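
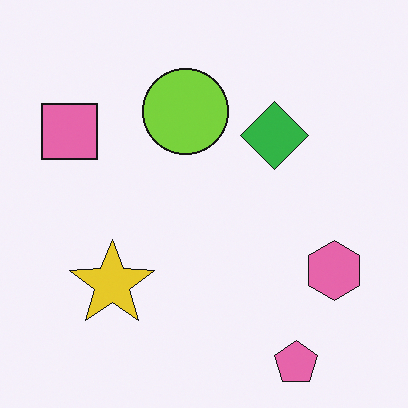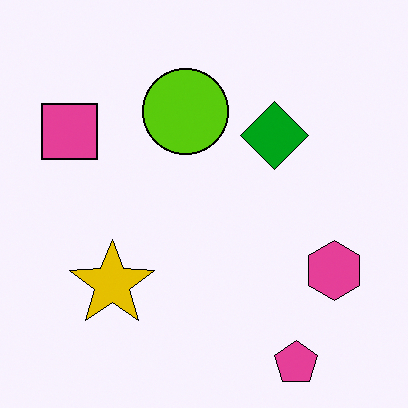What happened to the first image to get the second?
This is the original image given slightly increased contrast.

Tones are pushed away from mid-grey across the whole image — a global contrast change.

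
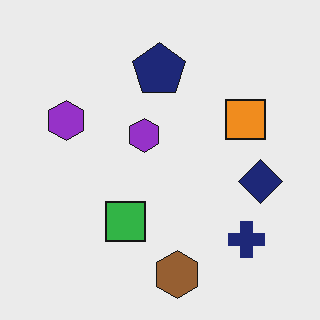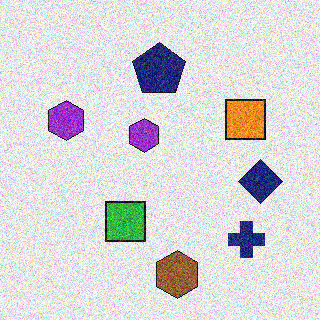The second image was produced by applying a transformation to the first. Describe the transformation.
Degraded with strong gaussian noise.

Random speckle covers the whole image, including the flat background.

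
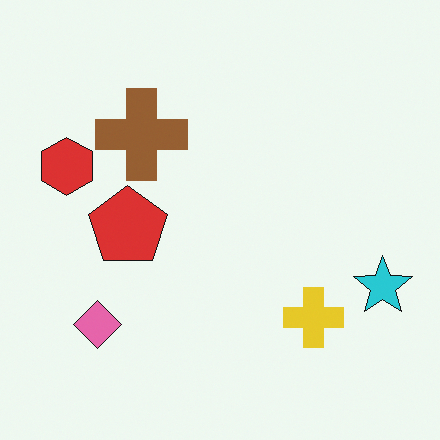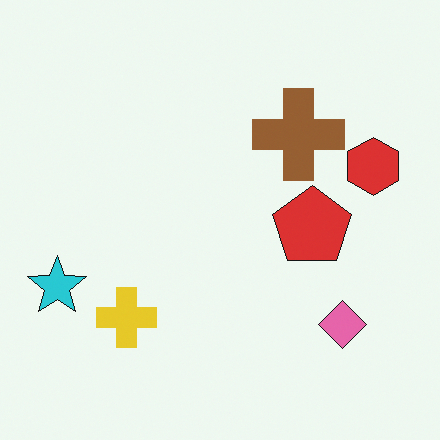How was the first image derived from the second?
The image was flipped horizontally (left ↔ right).

The cyan star is in the left of the second image and the right of the first — shapes on opposite sides of the vertical midline have swapped in a mirror flip.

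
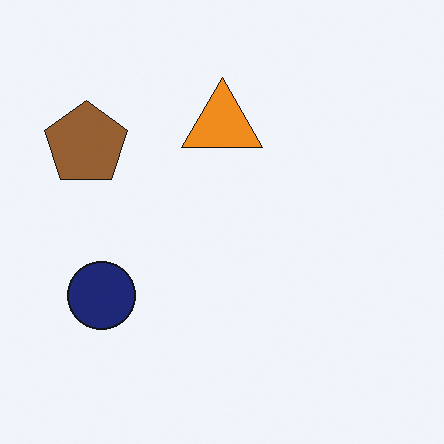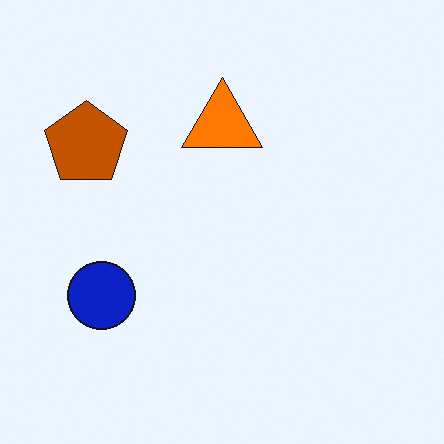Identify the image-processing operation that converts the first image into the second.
It was made much more vivid (saturation change).

All colors are more vivid — a global saturation change.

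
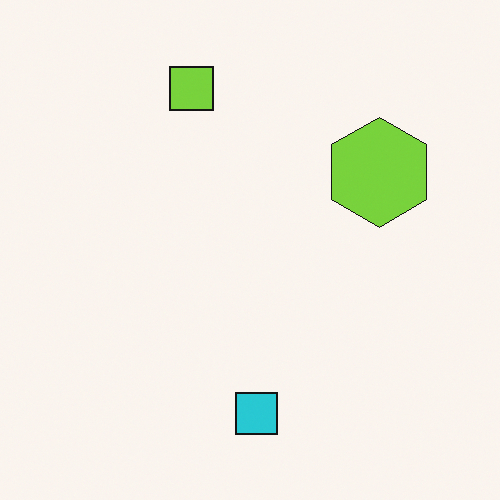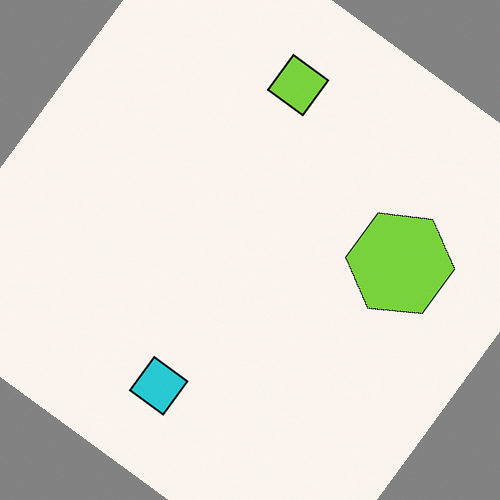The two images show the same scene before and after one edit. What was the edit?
Rotated clockwise by a large amount — several tens of degrees.

Every shape is tilted by the same angle and the image corners show triangular fill wedges — a whole-image rotation by a non-right angle.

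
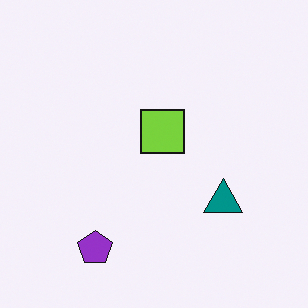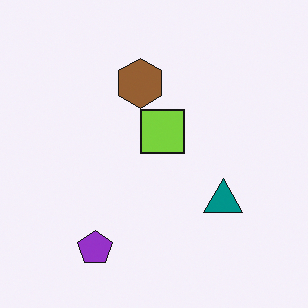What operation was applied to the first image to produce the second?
The image was overlaid with an additional brown hexagon.

A brown hexagon appears in the second image that is absent from the first.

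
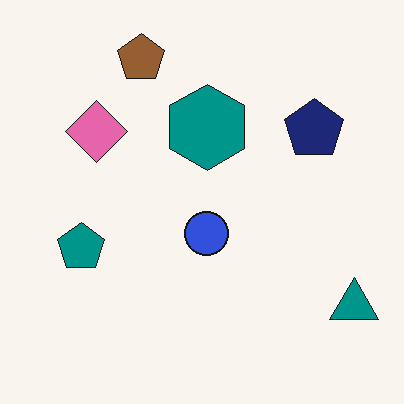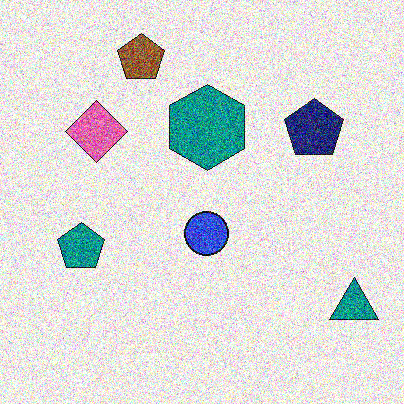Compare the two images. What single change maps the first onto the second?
It was degraded with heavy additive noise.

Random speckle covers the whole image, including the flat background.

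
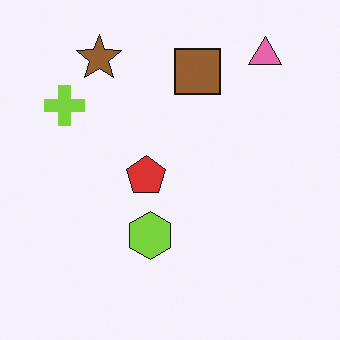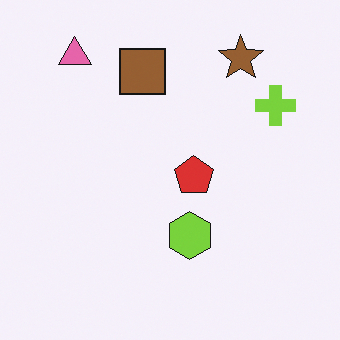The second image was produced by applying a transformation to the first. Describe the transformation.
The image was flipped horizontally (left ↔ right).

The lime cross is in the top-left of the first image and the top-right of the second — shapes on opposite sides of the vertical midline have swapped in a mirror flip.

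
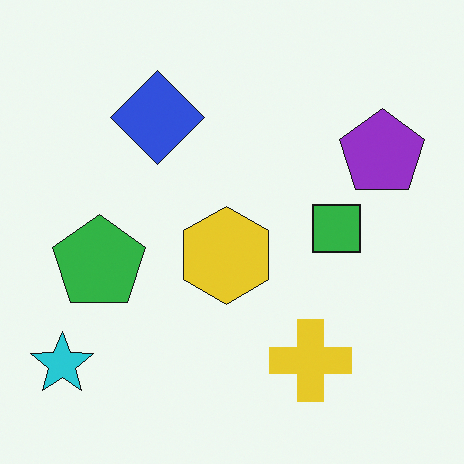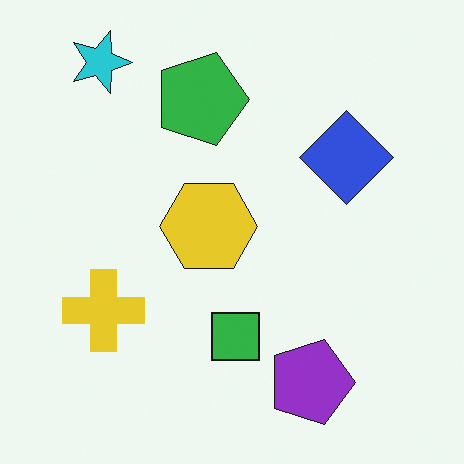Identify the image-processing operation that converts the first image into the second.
The transformation is: rotated 90° clockwise.

The cyan star sits in the bottom-left of the first image and the top-left of the second — consistent with a whole-image 90° clockwise rotation.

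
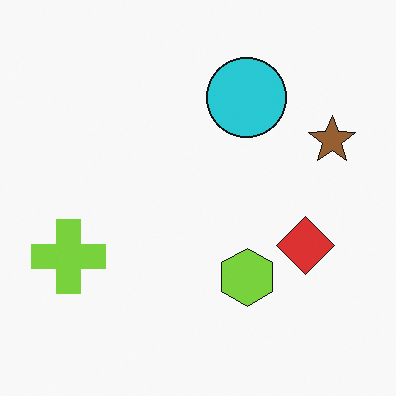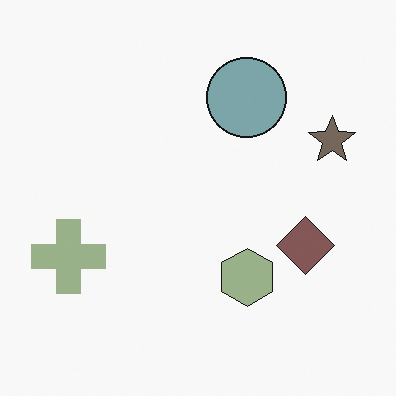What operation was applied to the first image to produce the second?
The second image is the first heavily desaturated.

All colors are more muted and greyish — a global saturation change.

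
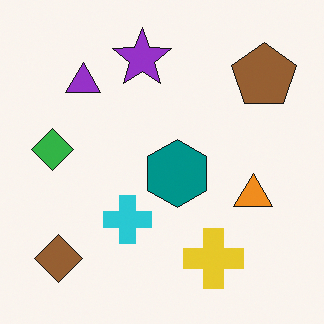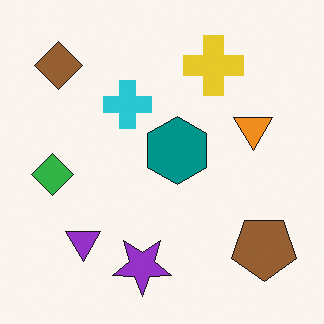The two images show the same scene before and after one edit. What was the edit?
Flipped vertically (top ↔ bottom).

The purple star is in the top of the first image and the bottom of the second — shapes on opposite sides of the horizontal midline have swapped in a mirror flip.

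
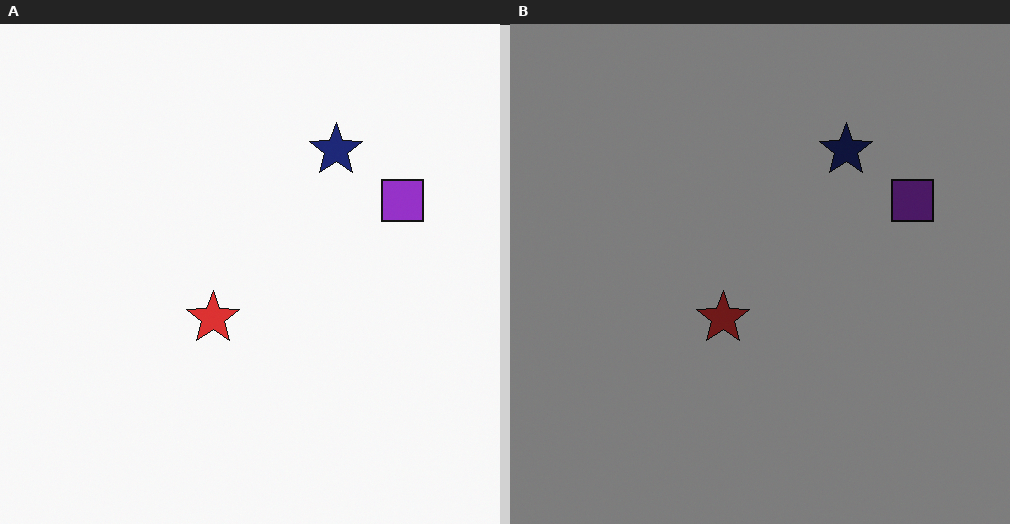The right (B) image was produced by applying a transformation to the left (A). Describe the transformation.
Darkened a lot.

Every pixel — background and shapes alike — is uniformly darkened.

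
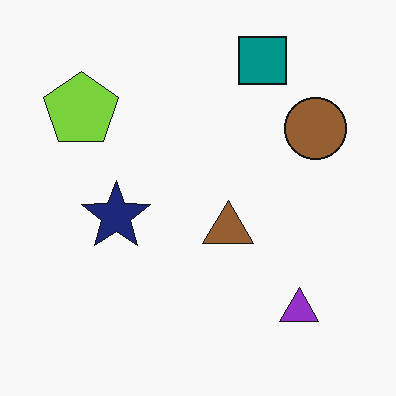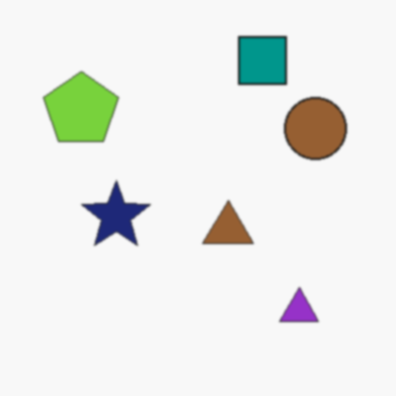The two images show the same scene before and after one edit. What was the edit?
This is the original image lightly blurred.

Shape edges and outlines are uniformly softened across the whole image.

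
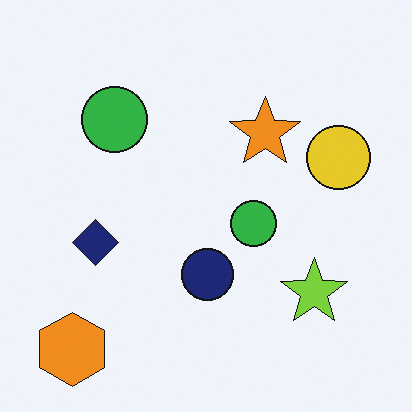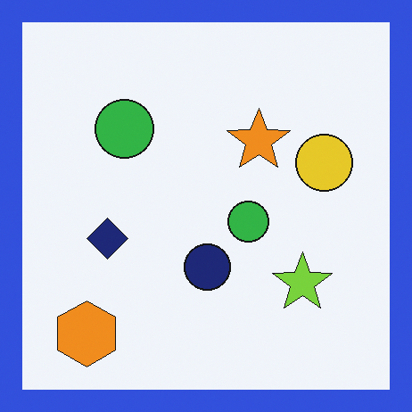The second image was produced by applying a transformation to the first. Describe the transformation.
Framed with a blue border.

A solid blue frame runs around the edge of the second image, with the content slightly shrunk inside it.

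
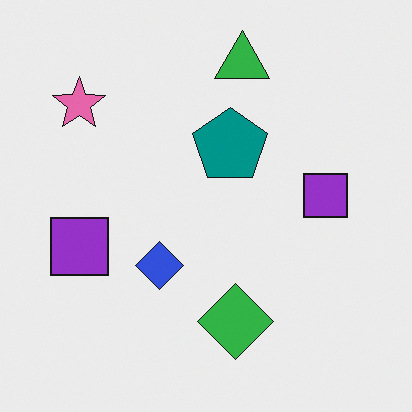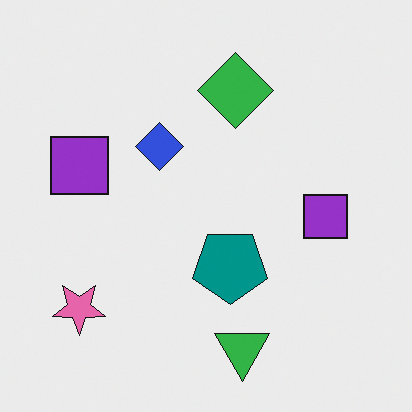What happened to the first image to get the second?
The image was flipped vertically (top ↔ bottom).

The green triangle is in the top of the first image and the bottom of the second — shapes on opposite sides of the horizontal midline have swapped in a mirror flip.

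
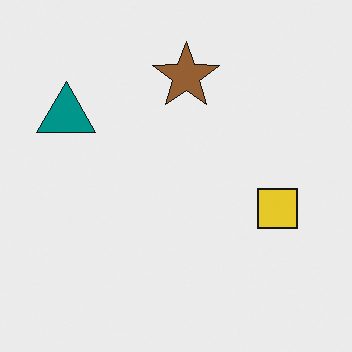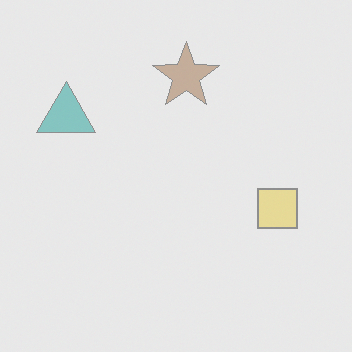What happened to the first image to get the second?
Given much lower contrast.

Tones are pushed toward mid-grey across the whole image — a global contrast change.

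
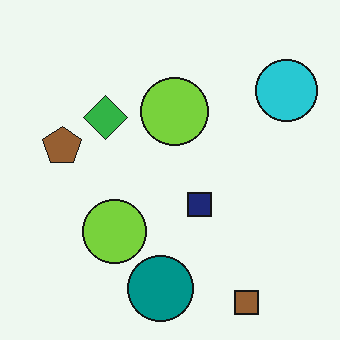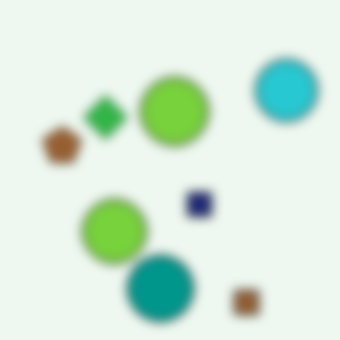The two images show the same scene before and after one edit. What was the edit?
Heavily blurred.

Shape edges and outlines are uniformly softened across the whole image.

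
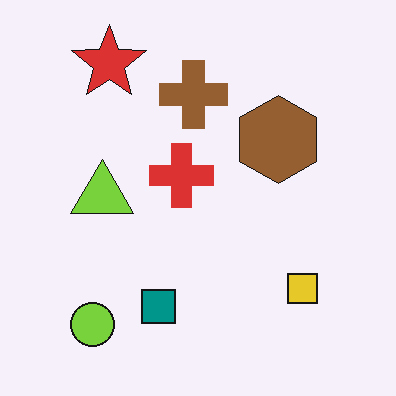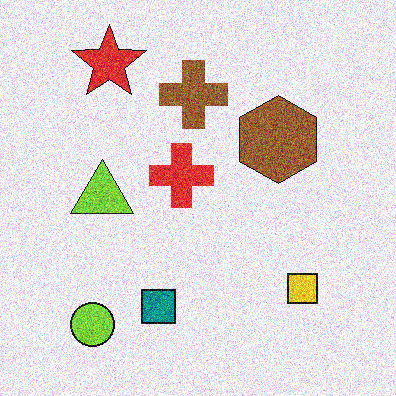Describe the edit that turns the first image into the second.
This is the original image degraded with heavy additive noise.

Random speckle covers the whole image, including the flat background.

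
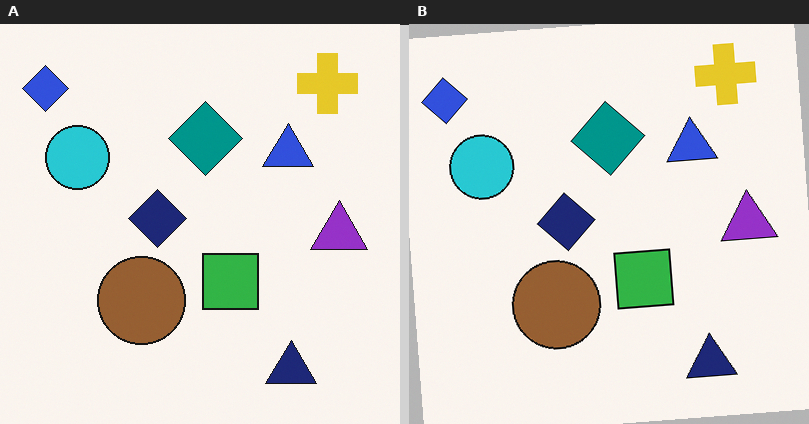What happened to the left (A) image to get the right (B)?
Rotated counter-clockwise by a few degrees.

Every shape is tilted by the same angle and the image corners show triangular fill wedges — a whole-image rotation by a non-right angle.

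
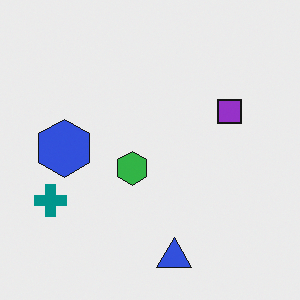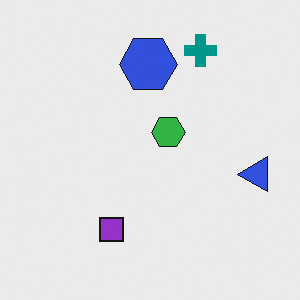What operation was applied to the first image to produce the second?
This is the original image transposed (reflected across the top-left ↔ bottom-right diagonal).

Shapes have swapped their row and column positions — what was in the top-right is now in the bottom-left — a diagonal reflection.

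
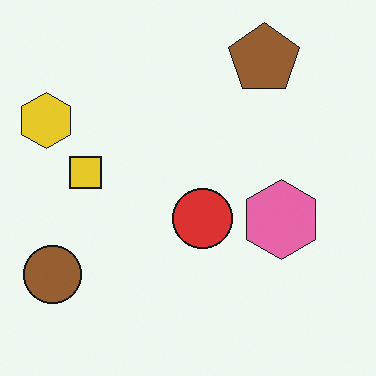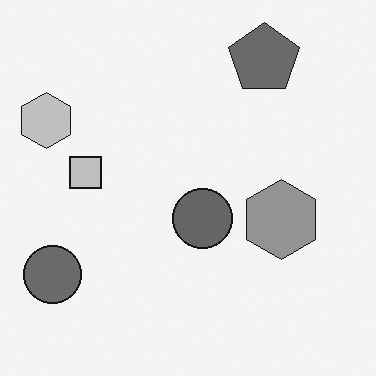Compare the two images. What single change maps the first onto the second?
The second image is the first converted to grayscale.

All color is removed — every shape is now a shade of grey.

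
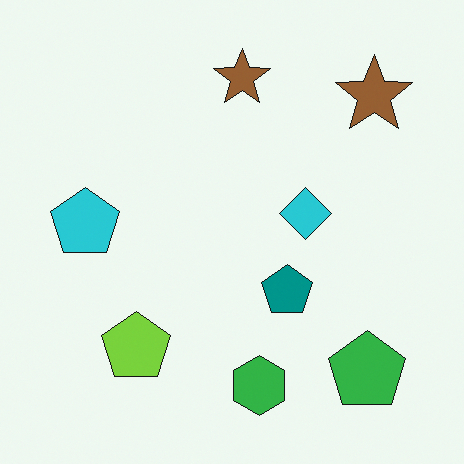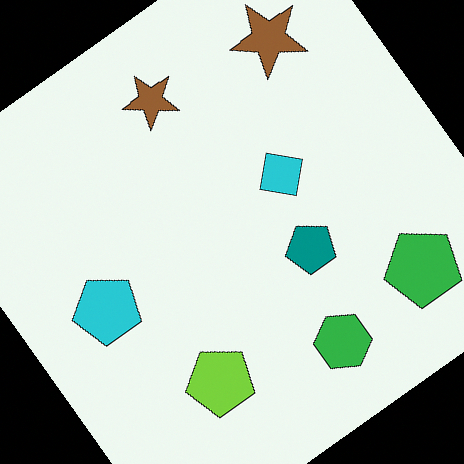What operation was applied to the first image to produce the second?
The second image is the first rotated counter-clockwise by a large amount — several tens of degrees.

Every shape is tilted by the same angle and the image corners show triangular fill wedges — a whole-image rotation by a non-right angle.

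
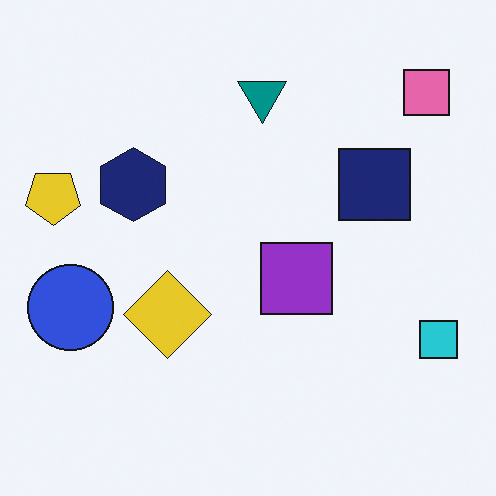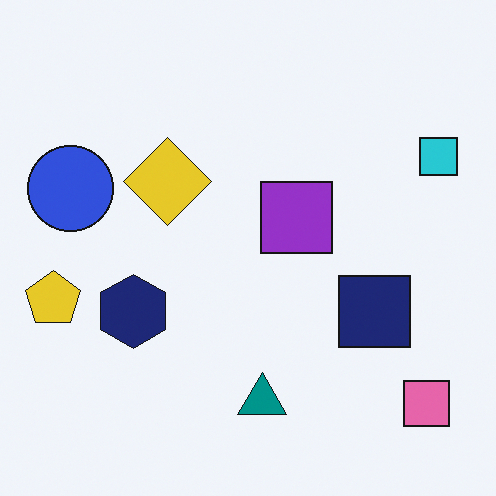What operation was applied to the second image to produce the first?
The image was flipped vertically (top ↔ bottom).

The pink square is in the bottom-right of the second image and the top-right of the first — shapes on opposite sides of the horizontal midline have swapped in a mirror flip.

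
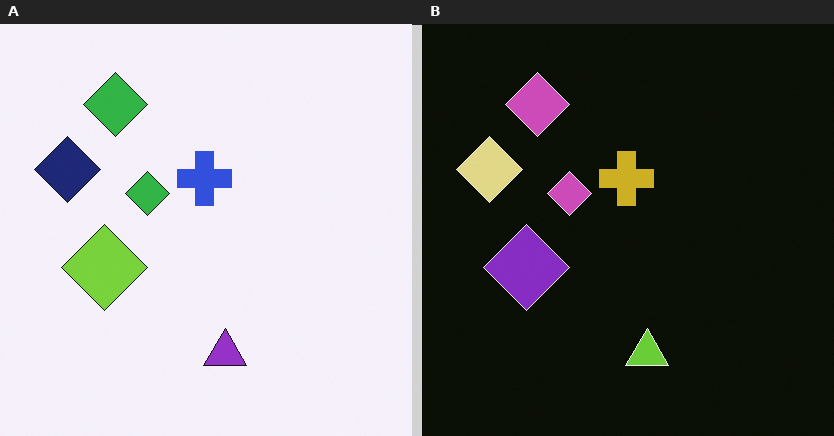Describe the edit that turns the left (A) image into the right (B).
The transformation is: color-inverted (negative).

The light background has become dark and every shape's color is its complement — a photographic negative.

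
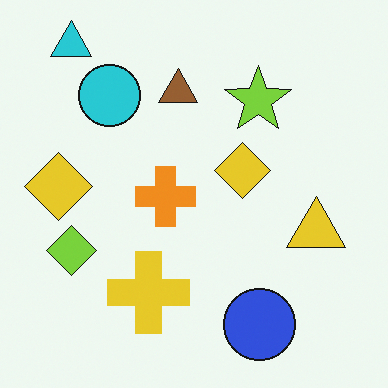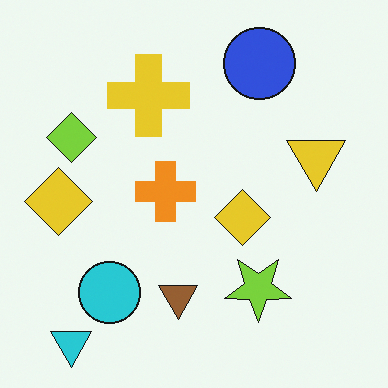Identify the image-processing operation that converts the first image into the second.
The image was flipped vertically (top ↔ bottom).

The cyan triangle is in the top-left of the first image and the bottom-left of the second — shapes on opposite sides of the horizontal midline have swapped in a mirror flip.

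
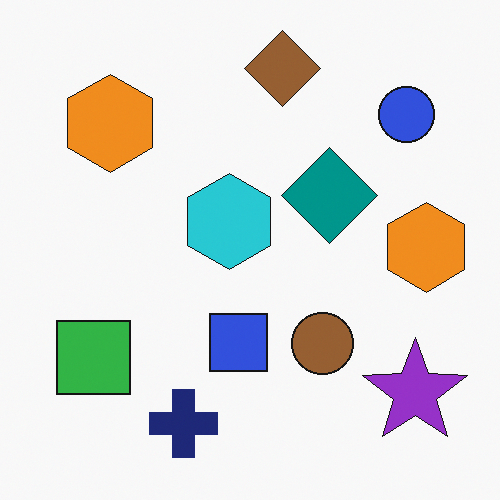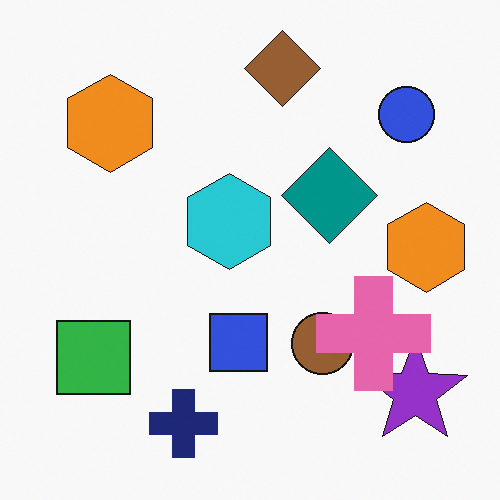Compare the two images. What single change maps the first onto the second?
It was overlaid with an additional pink cross.

A pink cross appears in the second image that is absent from the first.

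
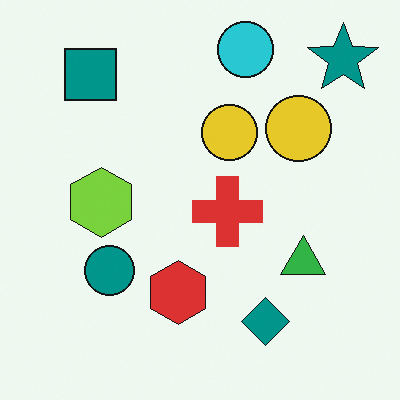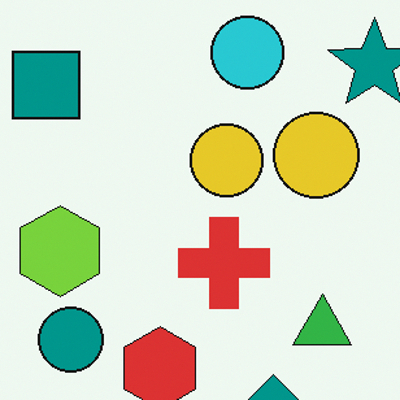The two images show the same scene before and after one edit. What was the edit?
Cropped to a modestly smaller region and rescaled.

The visible shapes are larger and the field of view is narrower; shapes near the original edges may be partly or wholly outside the frame — a crop-and-rescale.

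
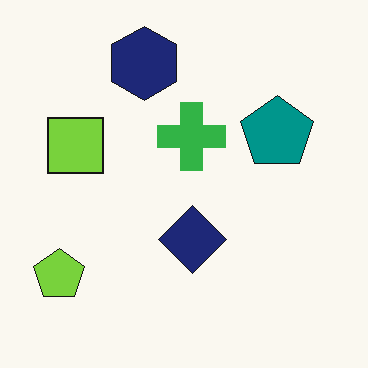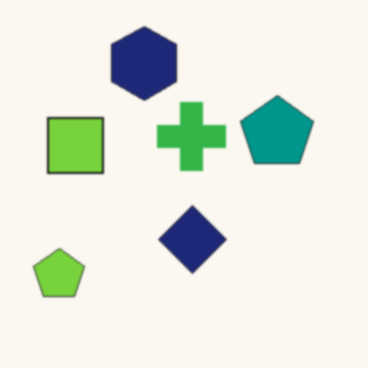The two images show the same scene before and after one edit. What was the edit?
The second image is the first given a subtle gaussian blur.

Shape edges and outlines are uniformly softened across the whole image.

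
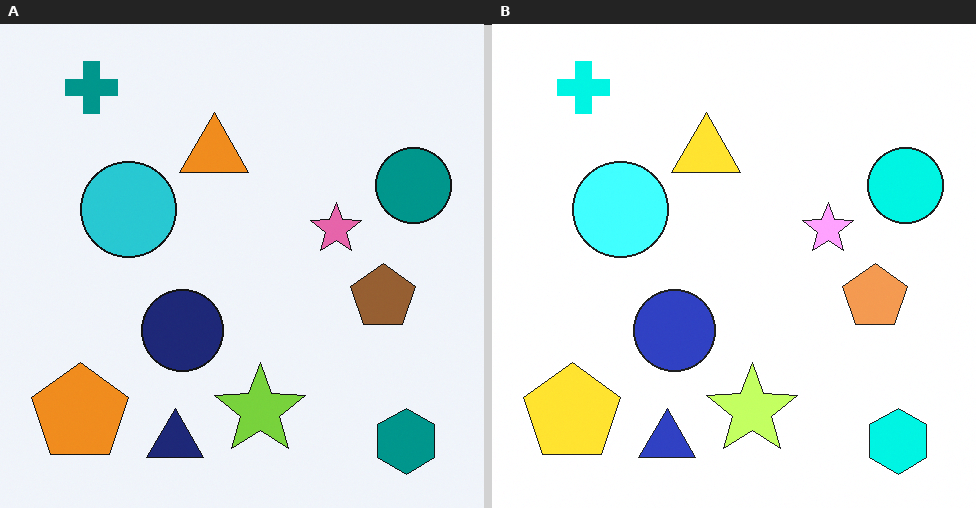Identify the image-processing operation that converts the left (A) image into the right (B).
The transformation is: substantially brightened.

Every pixel — background and shapes alike — is uniformly brightened.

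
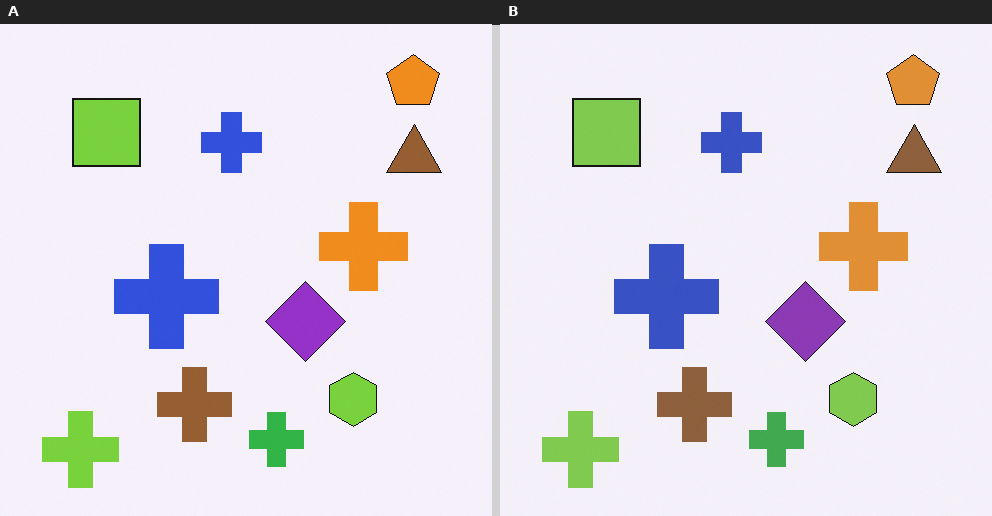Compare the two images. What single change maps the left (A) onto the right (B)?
The right (B) image is the left (A) slightly desaturated.

All colors are more muted and greyish — a global saturation change.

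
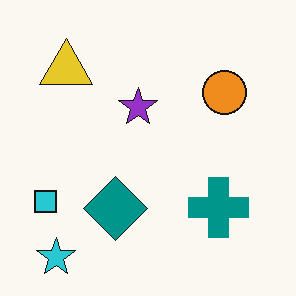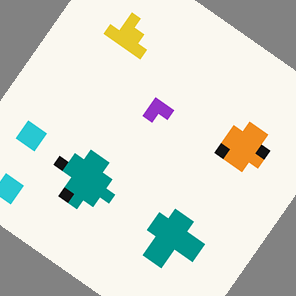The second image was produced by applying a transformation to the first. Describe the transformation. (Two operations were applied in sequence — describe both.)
Coarsely pixelated, then rotated clockwise by a large amount — several tens of degrees.

Shapes are reduced to large square blocks; fine edges and outlines are lost — a downscale-then-upscale (mosaic) effect. Every shape is tilted by the same angle and the image corners show triangular fill wedges — a whole-image rotation by a non-right angle.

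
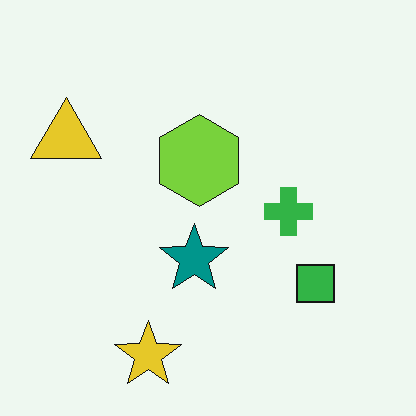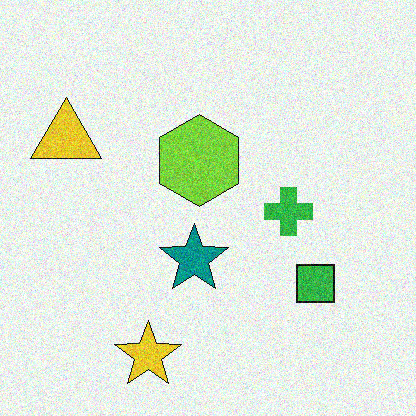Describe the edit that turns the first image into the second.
It was degraded with moderate additive noise.

Random speckle covers the whole image, including the flat background.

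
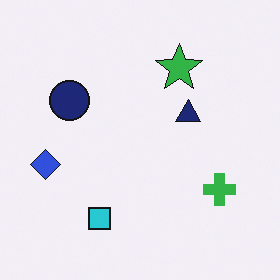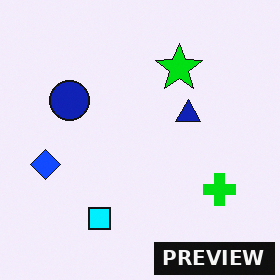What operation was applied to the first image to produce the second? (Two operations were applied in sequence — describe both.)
The transformation is: made much more vivid (saturation change), then watermarked with the text "PREVIEW" in the lower-right corner.

All colors are more vivid — a global saturation change. A dark label reading "PREVIEW" appears in the lower-right corner.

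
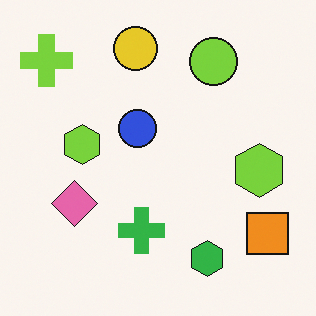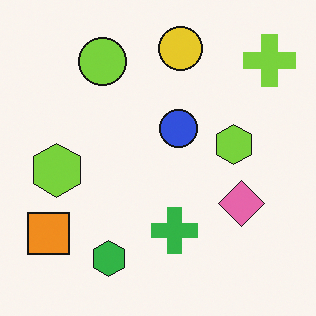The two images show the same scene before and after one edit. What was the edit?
This is the original image flipped horizontally (left ↔ right).

The lime cross is in the top-left of the first image and the top-right of the second — shapes on opposite sides of the vertical midline have swapped in a mirror flip.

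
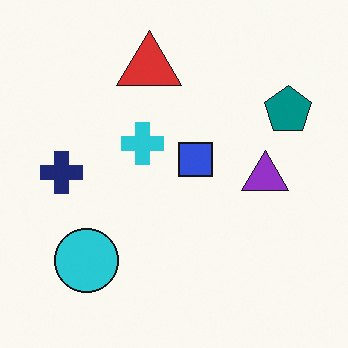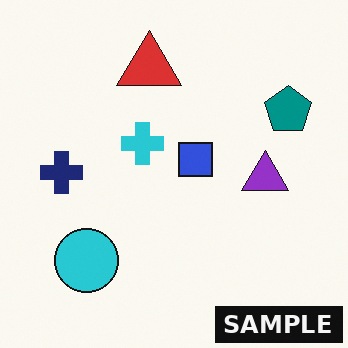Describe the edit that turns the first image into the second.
The image was watermarked with the text "SAMPLE" in the lower-right corner.

A dark label reading "SAMPLE" appears in the lower-right corner.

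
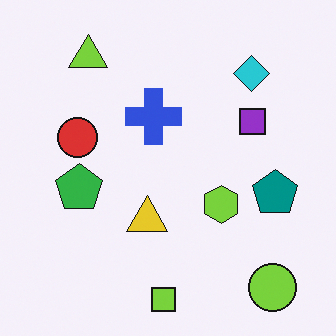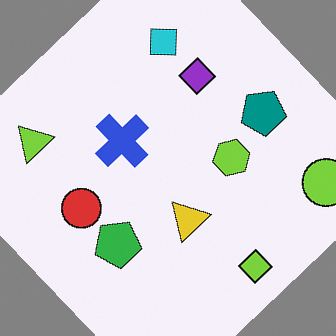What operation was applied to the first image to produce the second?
It was rotated counter-clockwise by a large amount — several tens of degrees.

Every shape is tilted by the same angle and the image corners show triangular fill wedges — a whole-image rotation by a non-right angle.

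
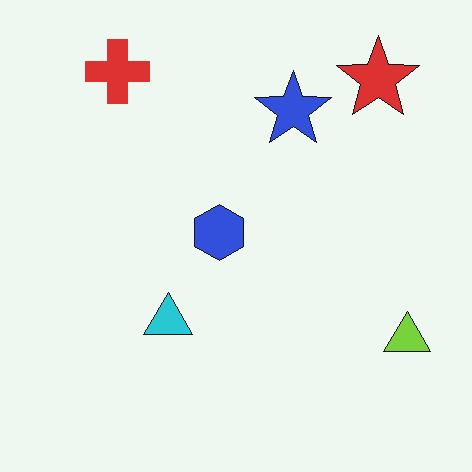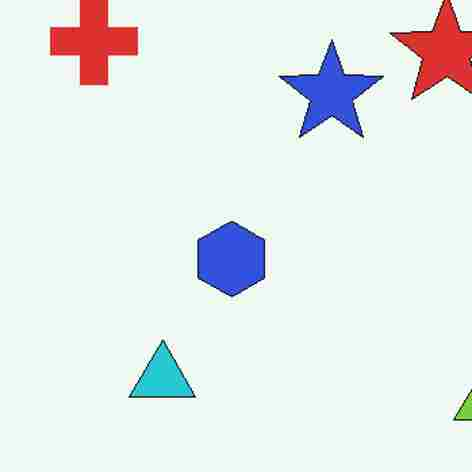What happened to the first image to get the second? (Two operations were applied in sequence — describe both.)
This is the original image cropped slightly and scaled back up, then heavily JPEG-compressed with obvious blocking artifacts.

The visible shapes are larger and the field of view is narrower; shapes near the original edges may be partly or wholly outside the frame — a crop-and-rescale. Blocky 8×8 compression artifacts appear around shape edges and the flat background shows ringing — characteristic JPEG degradation.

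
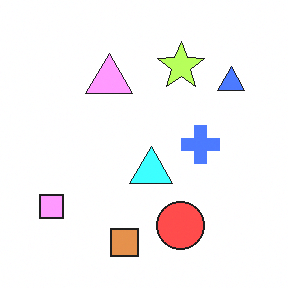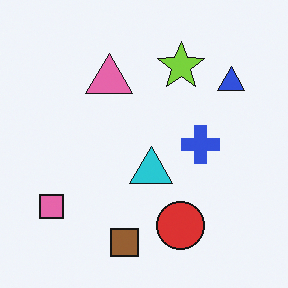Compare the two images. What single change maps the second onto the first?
The transformation is: brightened a lot.

Every pixel — background and shapes alike — is uniformly brightened.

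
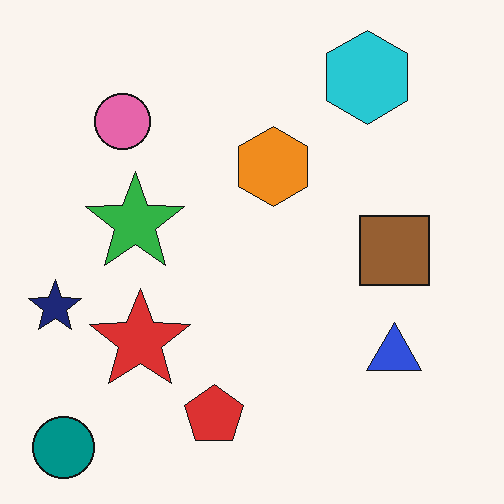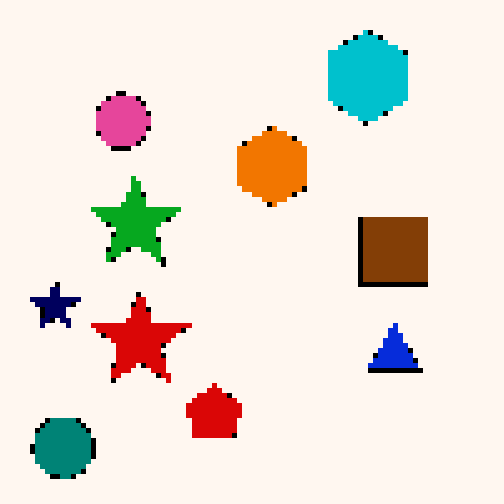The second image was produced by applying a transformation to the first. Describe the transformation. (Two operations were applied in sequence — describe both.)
Given slightly increased contrast, then lightly pixelated (a mild mosaic effect).

Tones are pushed away from mid-grey across the whole image — a global contrast change. Shapes are reduced to large square blocks; fine edges and outlines are lost — a downscale-then-upscale (mosaic) effect.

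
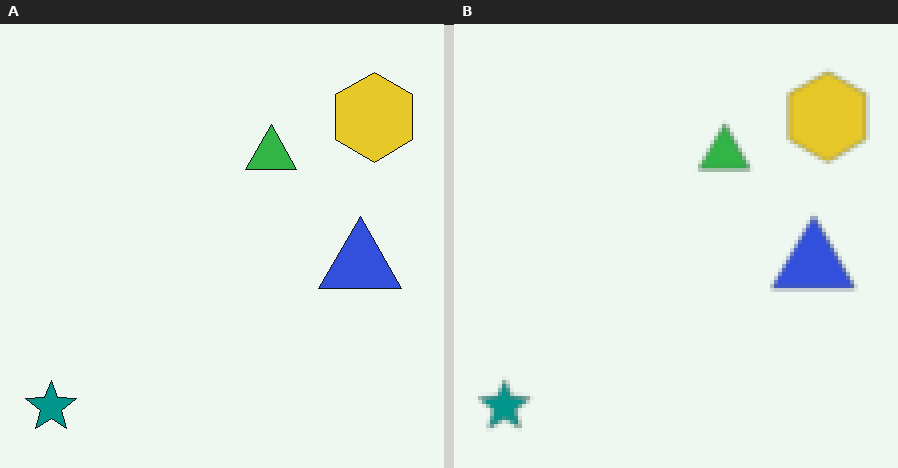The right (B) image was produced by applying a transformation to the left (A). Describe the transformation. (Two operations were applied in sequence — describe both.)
It was given a subtle gaussian blur, then mildly pixelated.

Shape edges and outlines are uniformly softened across the whole image. Shapes are reduced to large square blocks; fine edges and outlines are lost — a downscale-then-upscale (mosaic) effect.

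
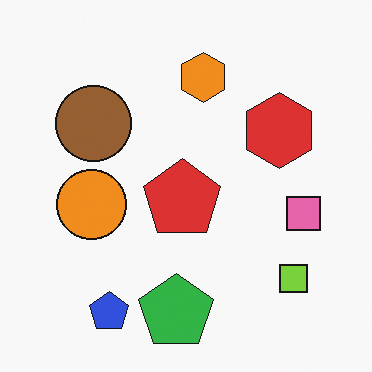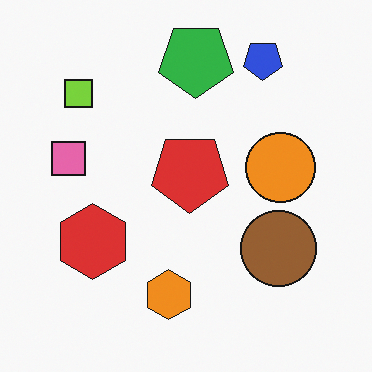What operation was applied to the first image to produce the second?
It was rotated 180°.

The blue pentagon sits in the bottom-left of the first image and the top-right of the second — consistent with a whole-image 180° rotation.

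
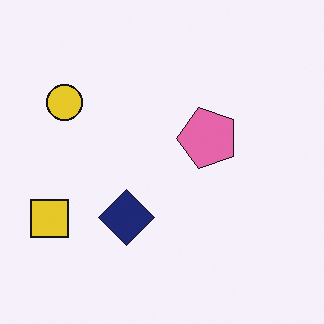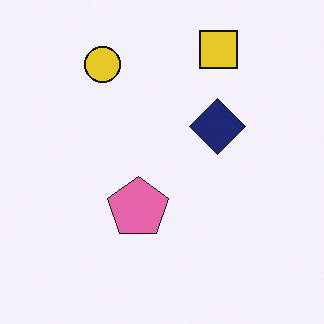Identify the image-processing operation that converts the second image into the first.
Transposed (reflected across the top-left ↔ bottom-right diagonal).

Shapes have swapped their row and column positions — what was in the top-right is now in the bottom-left — a diagonal reflection.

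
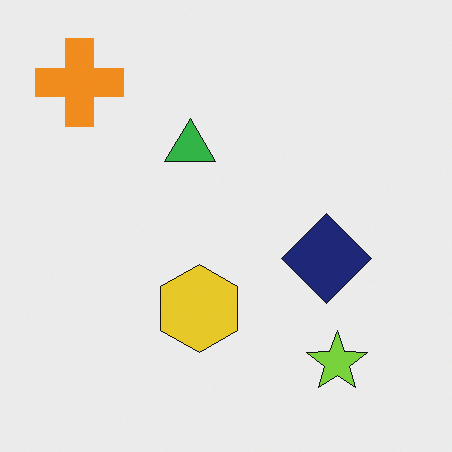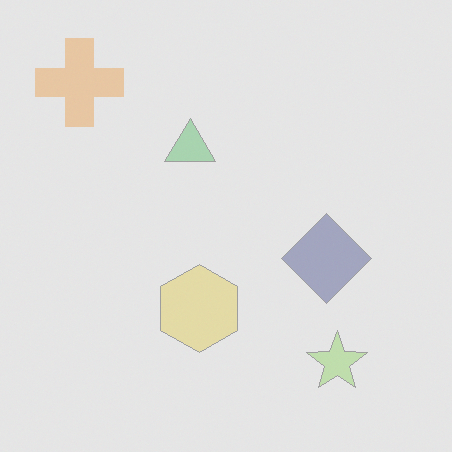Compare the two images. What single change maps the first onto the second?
This is the original image washed out (contrast reduced).

Tones are pushed toward mid-grey across the whole image — a global contrast change.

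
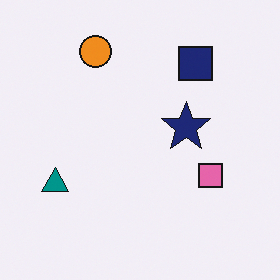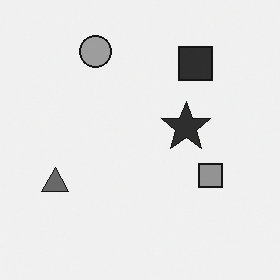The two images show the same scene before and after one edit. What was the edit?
It was converted to grayscale.

All color is removed — every shape is now a shade of grey.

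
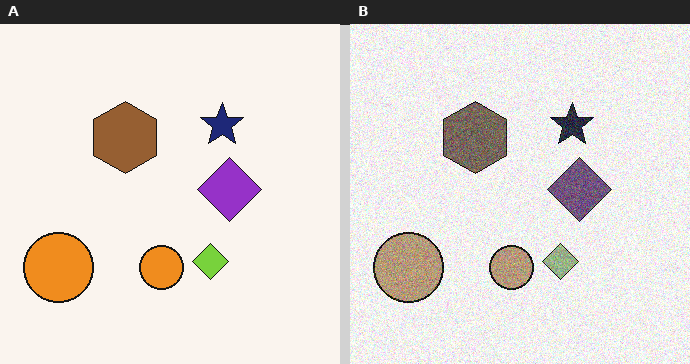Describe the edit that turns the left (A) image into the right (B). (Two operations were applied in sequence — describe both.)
The transformation is: heavily desaturated, then degraded with moderate additive noise.

All colors are more muted and greyish — a global saturation change. Random speckle covers the whole image, including the flat background.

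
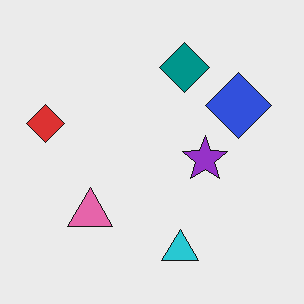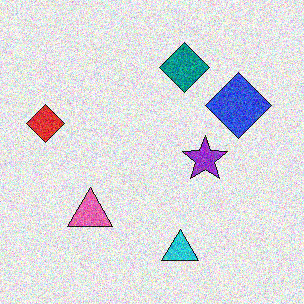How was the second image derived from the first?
The image was degraded with strong gaussian noise.

Random speckle covers the whole image, including the flat background.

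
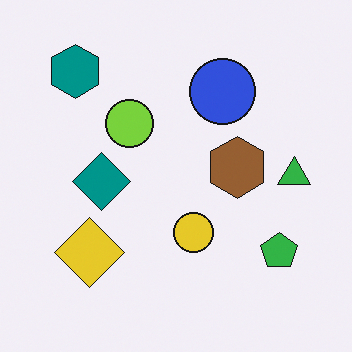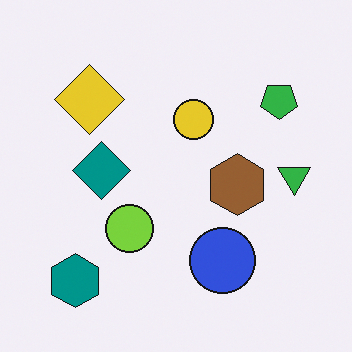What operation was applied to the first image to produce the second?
The image was flipped vertically (top ↔ bottom).

The teal hexagon is in the top-left of the first image and the bottom-left of the second — shapes on opposite sides of the horizontal midline have swapped in a mirror flip.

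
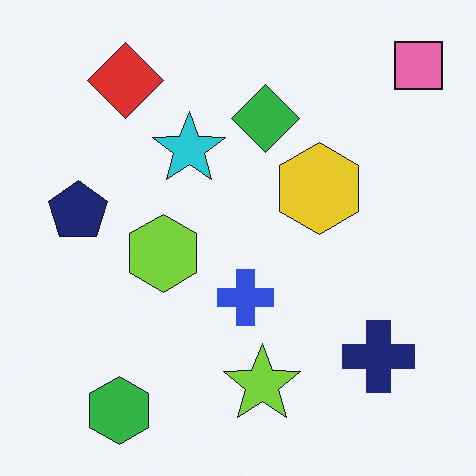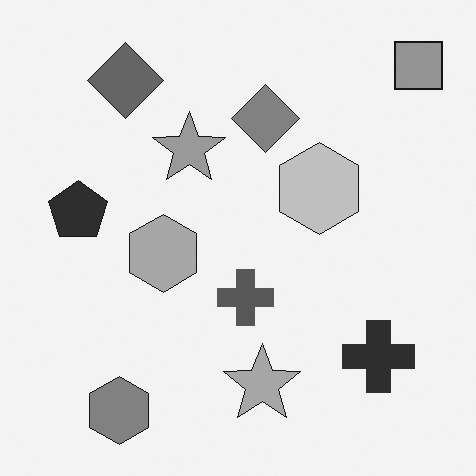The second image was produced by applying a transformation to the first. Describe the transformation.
The transformation is: converted to grayscale.

All color is removed — every shape is now a shade of grey.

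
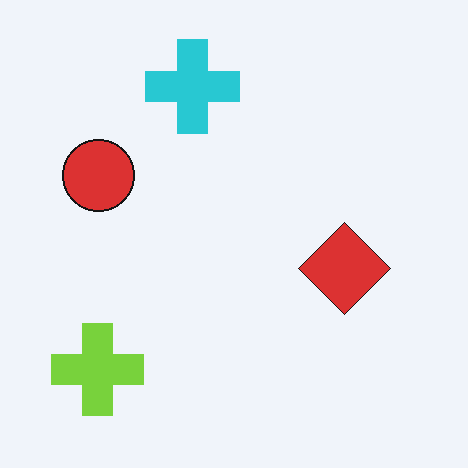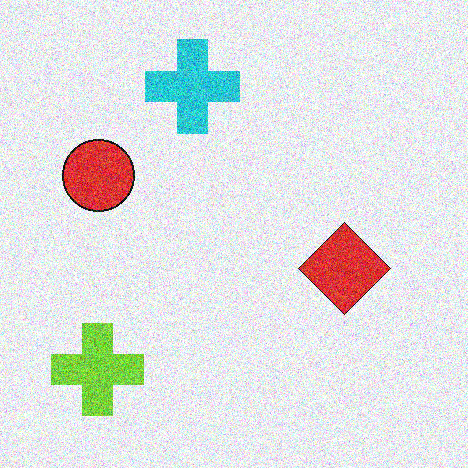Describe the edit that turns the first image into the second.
It was degraded with a thick layer of grain.

Random speckle covers the whole image, including the flat background.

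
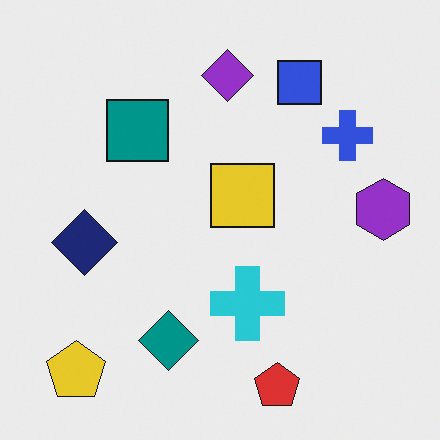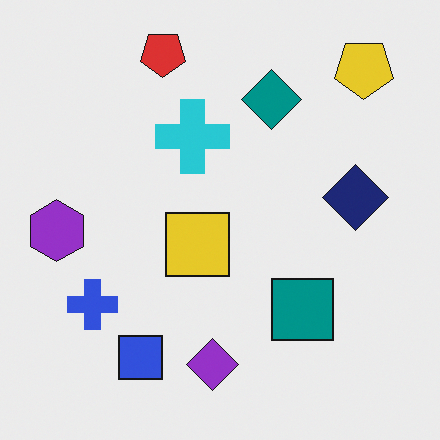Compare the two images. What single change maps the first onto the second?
The image was rotated 180°.

The yellow pentagon sits in the bottom-left of the first image and the top-right of the second — consistent with a whole-image 180° rotation.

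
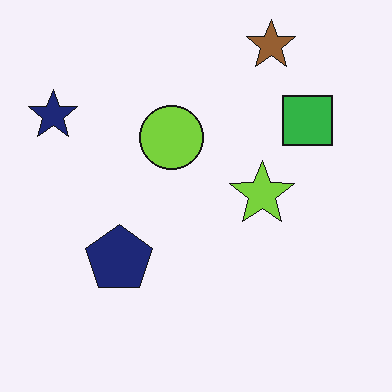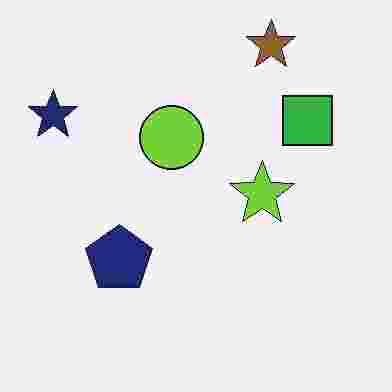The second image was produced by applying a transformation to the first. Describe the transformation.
Degraded with heavy JPEG compression.

Blocky 8×8 compression artifacts appear around shape edges and the flat background shows ringing — characteristic JPEG degradation.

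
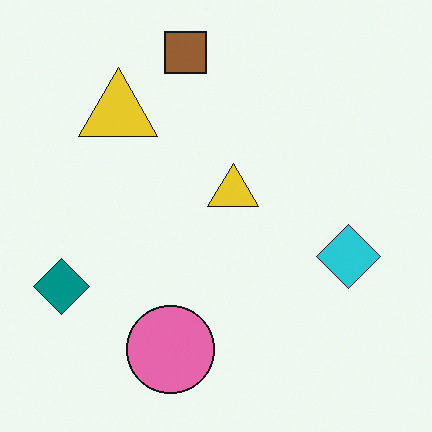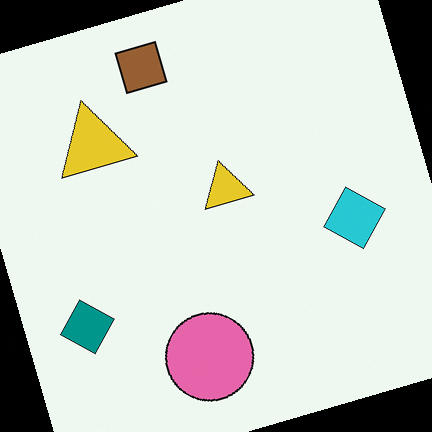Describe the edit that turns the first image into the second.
It was rotated counter-clockwise by a moderate amount.

Every shape is tilted by the same angle and the image corners show triangular fill wedges — a whole-image rotation by a non-right angle.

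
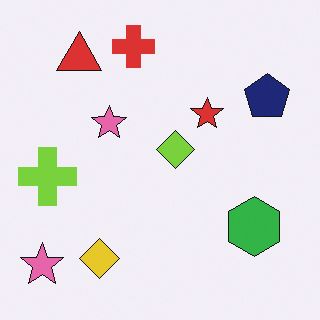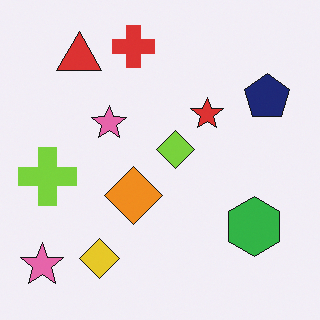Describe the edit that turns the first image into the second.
The image was overlaid with an additional orange diamond.

An orange diamond appears in the second image that is absent from the first.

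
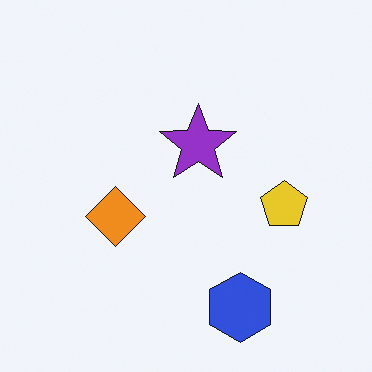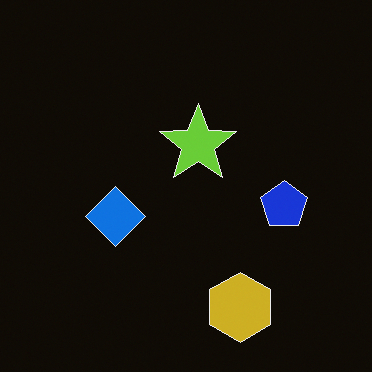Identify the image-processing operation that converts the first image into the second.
This is the original image color-inverted (negative).

The light background has become dark and every shape's color is its complement — a photographic negative.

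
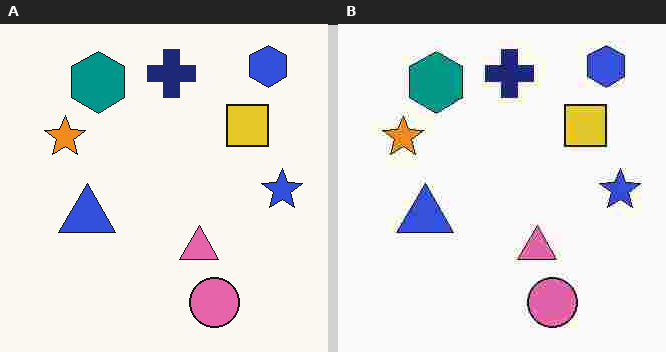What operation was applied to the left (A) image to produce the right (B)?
The right (B) image is the left (A) heavily JPEG-compressed with obvious blocking artifacts.

Blocky 8×8 compression artifacts appear around shape edges and the flat background shows ringing — characteristic JPEG degradation.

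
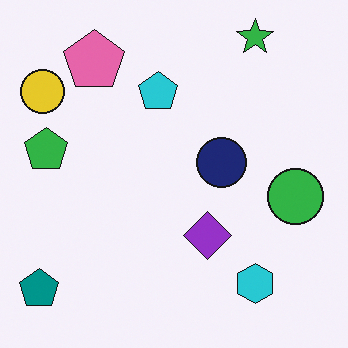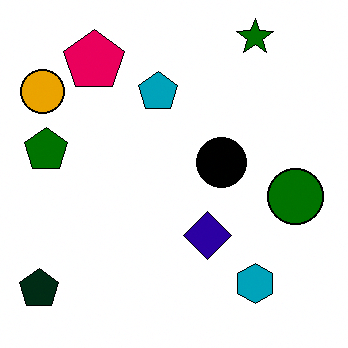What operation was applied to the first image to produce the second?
This is the original image given much higher contrast.

Tones are pushed away from mid-grey across the whole image — a global contrast change.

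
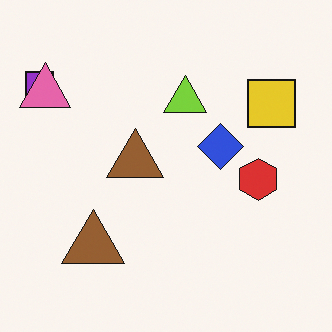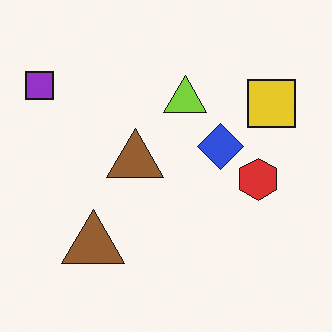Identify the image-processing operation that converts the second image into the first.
This is the original image overlaid with an additional pink triangle.

A pink triangle appears in the first image that is absent from the second.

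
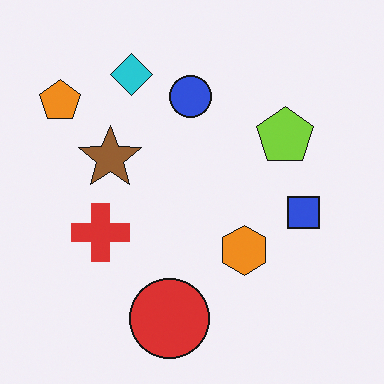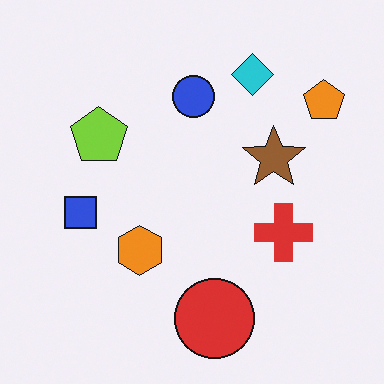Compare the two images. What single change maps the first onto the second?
It was flipped horizontally (left ↔ right).

The orange pentagon is in the top-left of the first image and the top-right of the second — shapes on opposite sides of the vertical midline have swapped in a mirror flip.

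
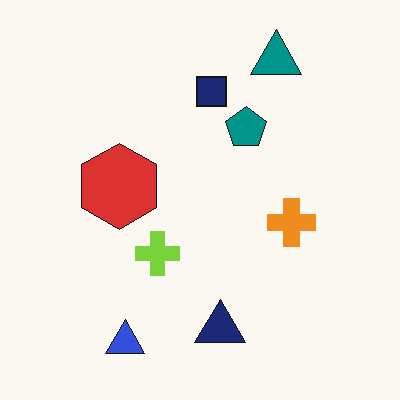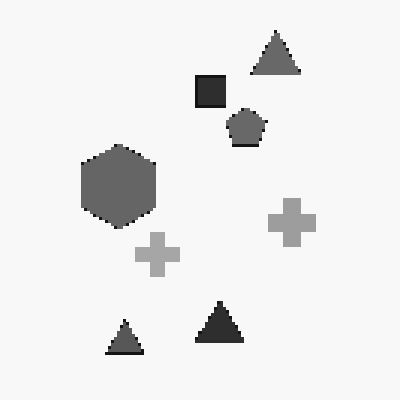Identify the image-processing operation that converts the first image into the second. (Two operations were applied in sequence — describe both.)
Converted to grayscale, then mildly pixelated.

All color is removed — every shape is now a shade of grey. Shapes are reduced to large square blocks; fine edges and outlines are lost — a downscale-then-upscale (mosaic) effect.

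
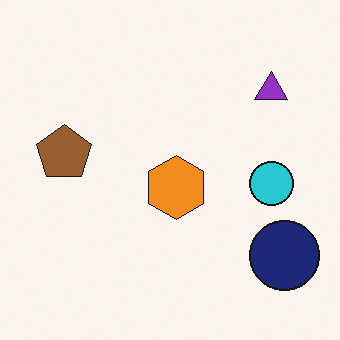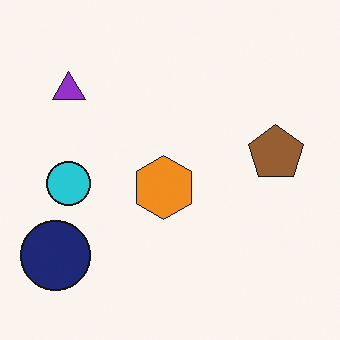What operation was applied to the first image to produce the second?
The transformation is: flipped horizontally (left ↔ right).

The navy circle is in the bottom-right of the first image and the bottom-left of the second — shapes on opposite sides of the vertical midline have swapped in a mirror flip.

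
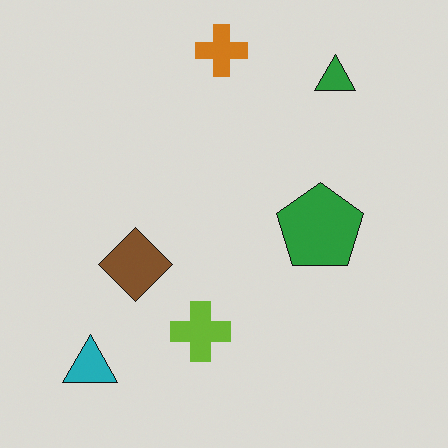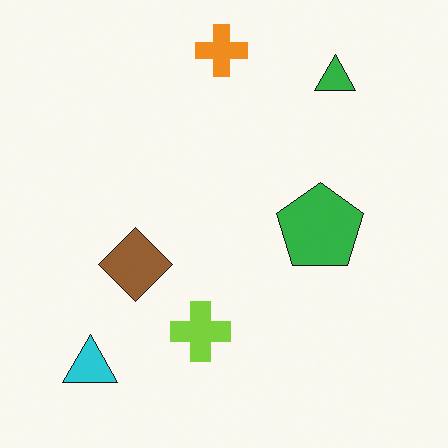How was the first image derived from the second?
It was darkened a little.

Every pixel — background and shapes alike — is uniformly darkened.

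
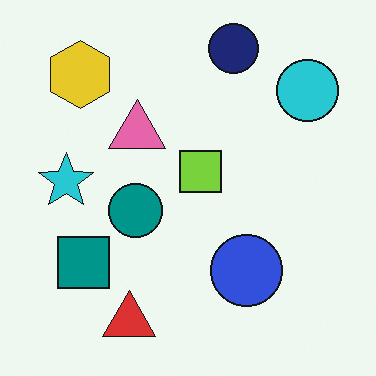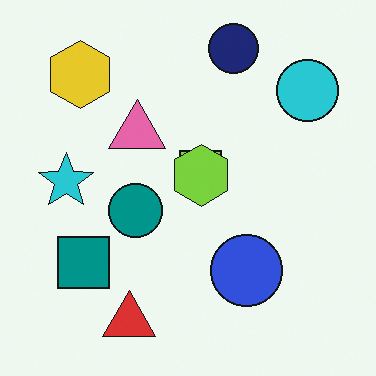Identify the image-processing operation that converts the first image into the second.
The image was overlaid with an additional lime hexagon.

A lime hexagon appears in the second image that is absent from the first.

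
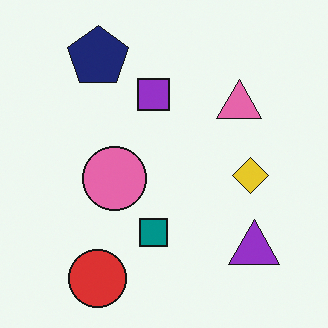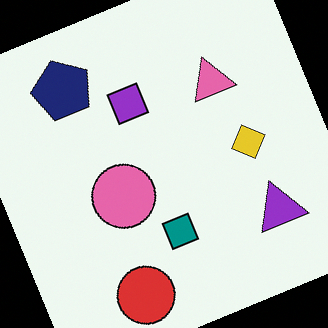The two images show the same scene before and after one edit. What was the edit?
It was rotated counter-clockwise by a clearly visible amount.

Every shape is tilted by the same angle and the image corners show triangular fill wedges — a whole-image rotation by a non-right angle.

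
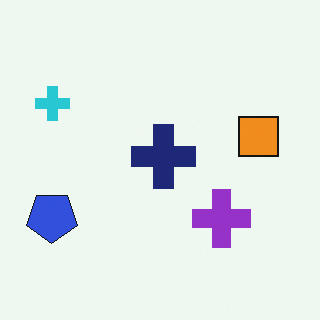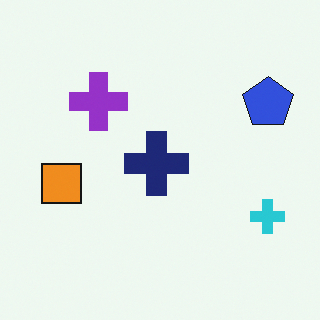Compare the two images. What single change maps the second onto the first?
It was rotated 180°.

The blue pentagon sits in the top-right of the second image and the bottom-left of the first — consistent with a whole-image 180° rotation.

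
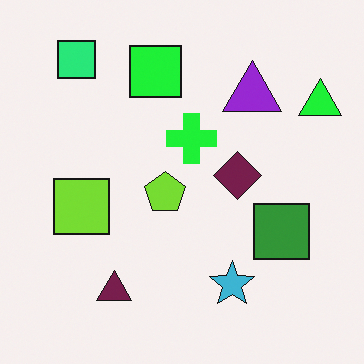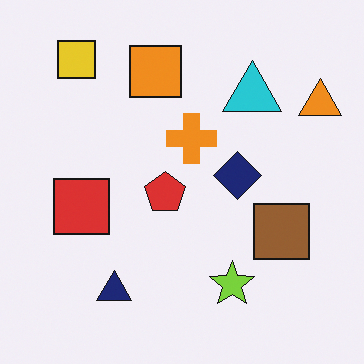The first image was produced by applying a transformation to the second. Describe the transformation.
This is the original image hue-shifted by a moderate amount.

Every shape's color has rotated by the same amount around the hue wheel — a uniform hue shift.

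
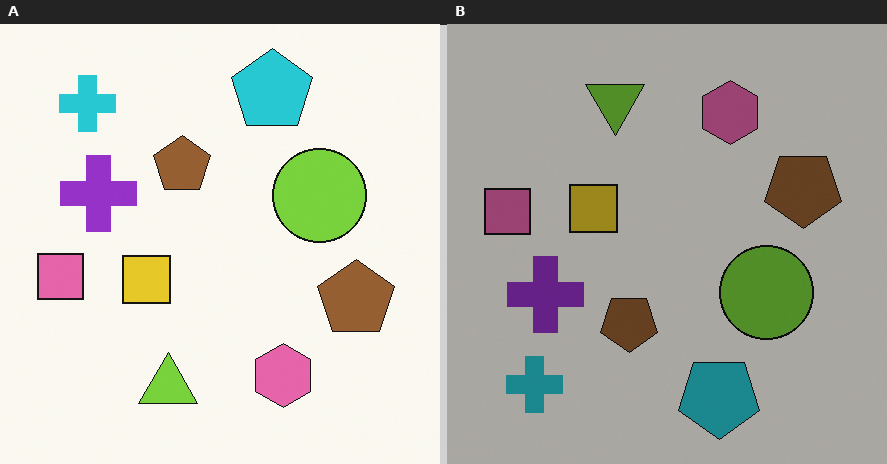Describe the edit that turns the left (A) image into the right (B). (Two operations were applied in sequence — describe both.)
The image was darkened a lot, then flipped vertically (top ↔ bottom).

Every pixel — background and shapes alike — is uniformly darkened. The cyan pentagon is in the top of the left (A) image and the bottom of the right (B) — shapes on opposite sides of the horizontal midline have swapped in a mirror flip.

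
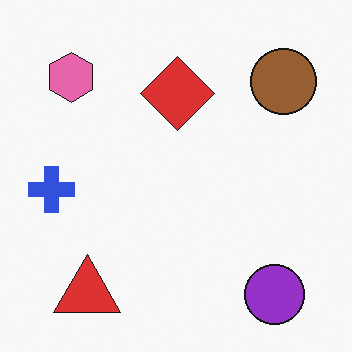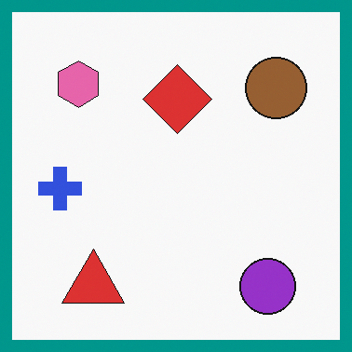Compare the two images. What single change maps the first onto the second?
The transformation is: framed with a teal border.

A solid teal frame runs around the edge of the second image, with the content slightly shrunk inside it.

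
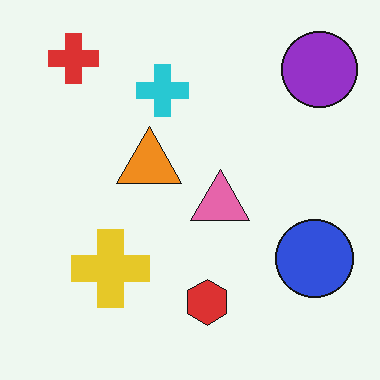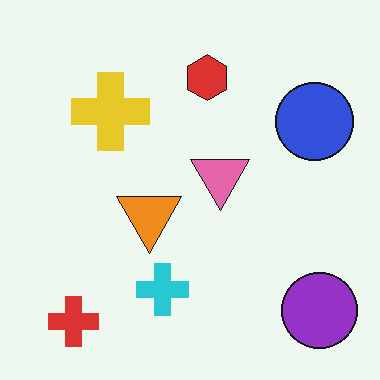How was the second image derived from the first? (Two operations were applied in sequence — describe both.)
The second image is the first flipped vertically (top ↔ bottom), then given moderate JPEG compression.

The red cross is in the top-left of the first image and the bottom-left of the second — shapes on opposite sides of the horizontal midline have swapped in a mirror flip. Blocky 8×8 compression artifacts appear around shape edges and the flat background shows ringing — characteristic JPEG degradation.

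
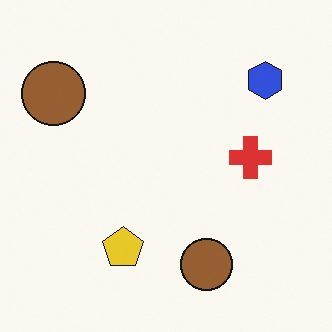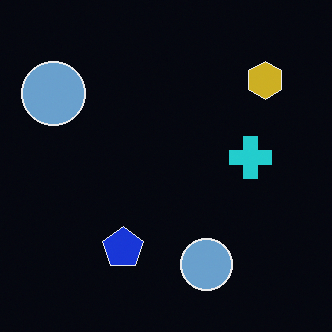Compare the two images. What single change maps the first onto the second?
The image was color-inverted (negative).

The light background has become dark and every shape's color is its complement — a photographic negative.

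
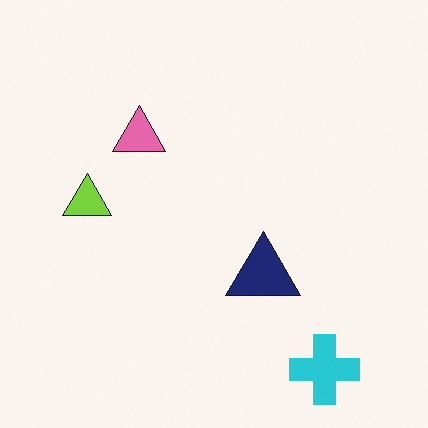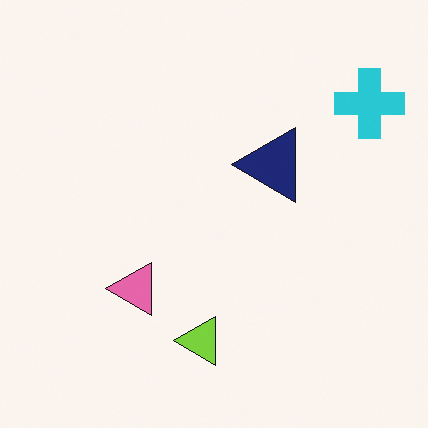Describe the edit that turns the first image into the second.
It was rotated 90° counter-clockwise.

The cyan cross sits in the bottom-right of the first image and the top-right of the second — consistent with a whole-image 90° counter-clockwise rotation.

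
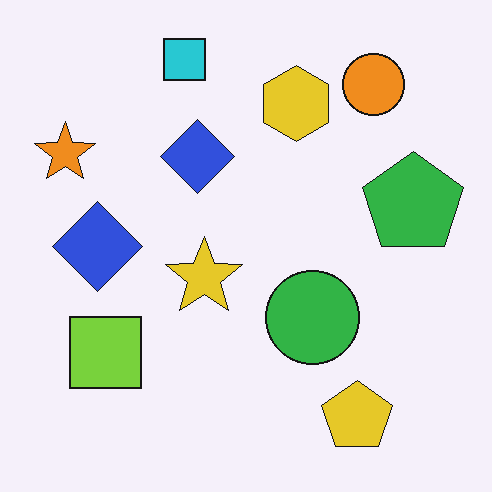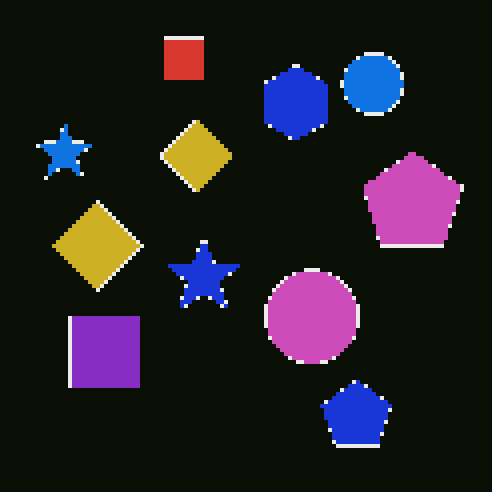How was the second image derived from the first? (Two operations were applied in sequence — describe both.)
This is the original image color-inverted (negative), then lightly pixelated (a mild mosaic effect).

The light background has become dark and every shape's color is its complement — a photographic negative. Shapes are reduced to large square blocks; fine edges and outlines are lost — a downscale-then-upscale (mosaic) effect.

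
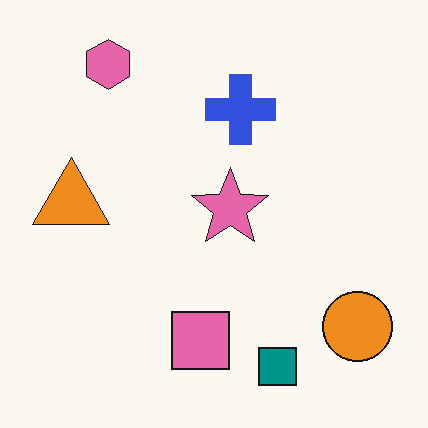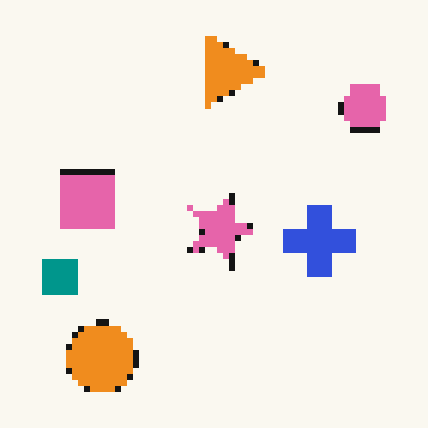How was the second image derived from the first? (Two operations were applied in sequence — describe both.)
Rotated 90° clockwise, then moderately pixelated.

The pink hexagon sits in the top-left of the first image and the top-right of the second — consistent with a whole-image 90° clockwise rotation. Shapes are reduced to large square blocks; fine edges and outlines are lost — a downscale-then-upscale (mosaic) effect.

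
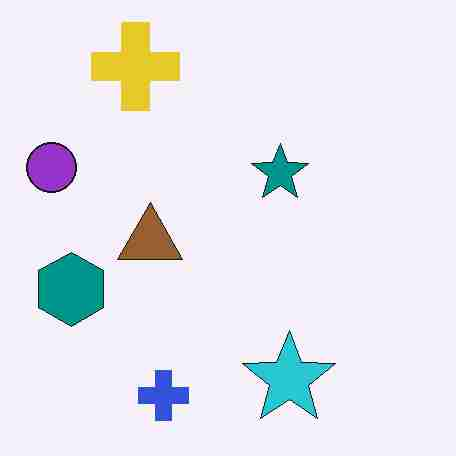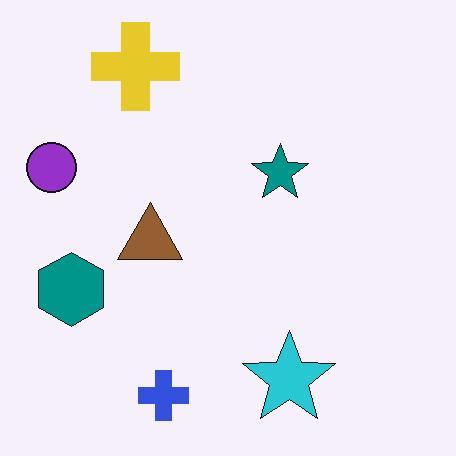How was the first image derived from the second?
The first image is the second degraded with heavy JPEG compression.

Blocky 8×8 compression artifacts appear around shape edges and the flat background shows ringing — characteristic JPEG degradation.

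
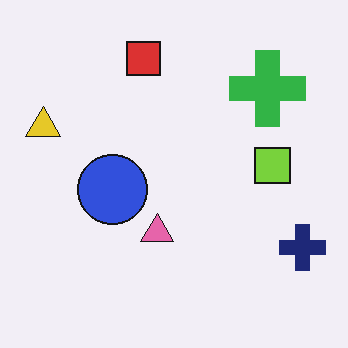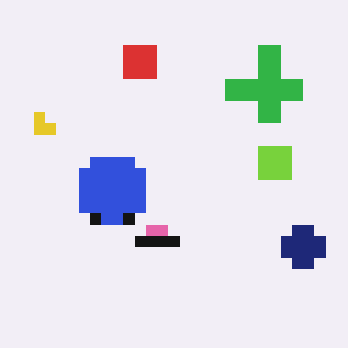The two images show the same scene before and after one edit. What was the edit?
It was coarsely pixelated.

Shapes are reduced to large square blocks; fine edges and outlines are lost — a downscale-then-upscale (mosaic) effect.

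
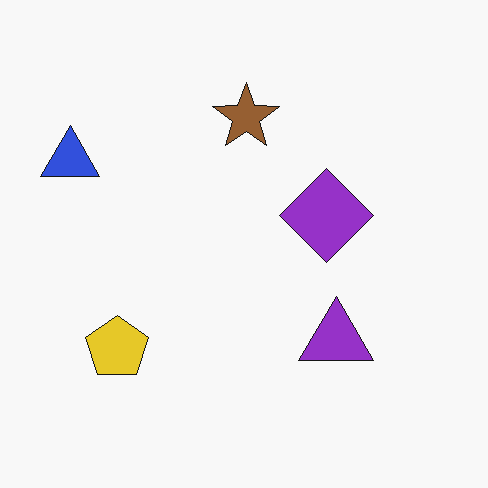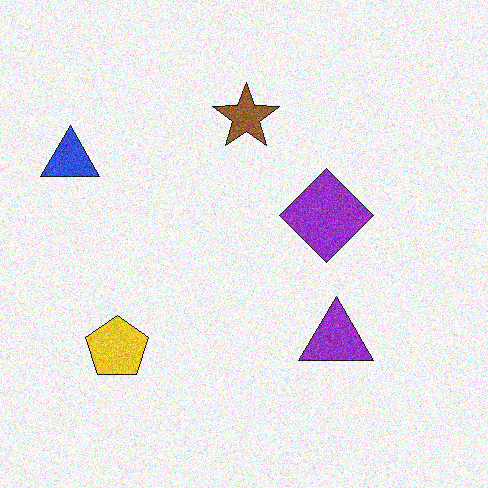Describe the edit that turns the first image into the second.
It was degraded with visible gaussian noise.

Random speckle covers the whole image, including the flat background.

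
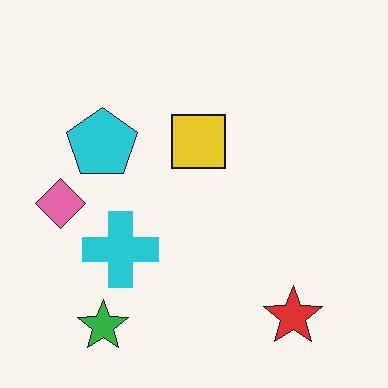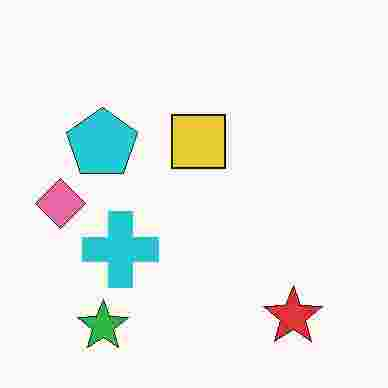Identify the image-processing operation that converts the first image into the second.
It was degraded with heavy JPEG compression.

Blocky 8×8 compression artifacts appear around shape edges and the flat background shows ringing — characteristic JPEG degradation.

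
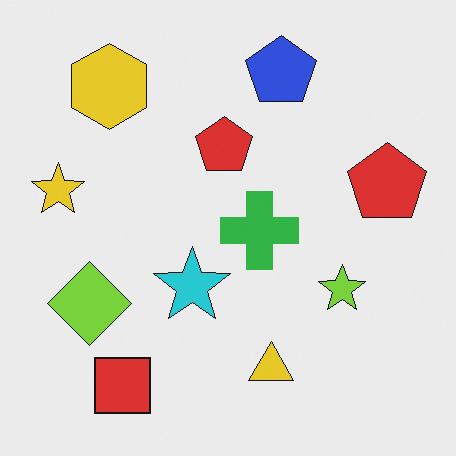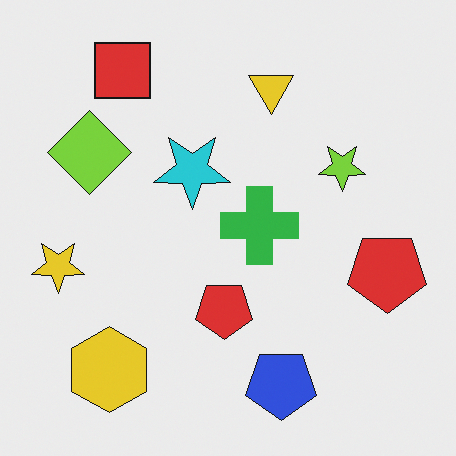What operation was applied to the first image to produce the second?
The transformation is: flipped vertically (top ↔ bottom).

The red square is in the bottom-left of the first image and the top-left of the second — shapes on opposite sides of the horizontal midline have swapped in a mirror flip.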